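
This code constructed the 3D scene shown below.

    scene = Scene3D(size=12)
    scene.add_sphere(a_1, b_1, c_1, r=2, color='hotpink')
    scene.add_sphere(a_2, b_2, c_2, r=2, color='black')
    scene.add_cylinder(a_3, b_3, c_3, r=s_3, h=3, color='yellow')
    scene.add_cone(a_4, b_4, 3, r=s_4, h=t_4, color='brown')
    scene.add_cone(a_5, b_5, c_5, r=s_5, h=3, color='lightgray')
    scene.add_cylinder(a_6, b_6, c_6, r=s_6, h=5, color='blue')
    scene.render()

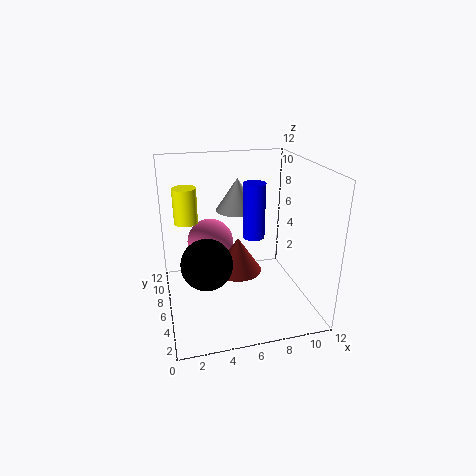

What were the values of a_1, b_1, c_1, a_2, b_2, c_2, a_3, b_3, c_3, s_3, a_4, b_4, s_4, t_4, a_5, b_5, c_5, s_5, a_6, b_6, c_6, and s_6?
a_1 = 4; b_1 = 8; c_1 = 5; a_2 = 3; b_2 = 4; c_2 = 5; a_3 = 2; b_3 = 8; c_3 = 7; s_3 = 1; a_4 = 6; b_4 = 6; s_4 = 2; t_4 = 3; a_5 = 7; b_5 = 10; c_5 = 7; s_5 = 2; a_6 = 8; b_6 = 8; c_6 = 5; s_6 = 1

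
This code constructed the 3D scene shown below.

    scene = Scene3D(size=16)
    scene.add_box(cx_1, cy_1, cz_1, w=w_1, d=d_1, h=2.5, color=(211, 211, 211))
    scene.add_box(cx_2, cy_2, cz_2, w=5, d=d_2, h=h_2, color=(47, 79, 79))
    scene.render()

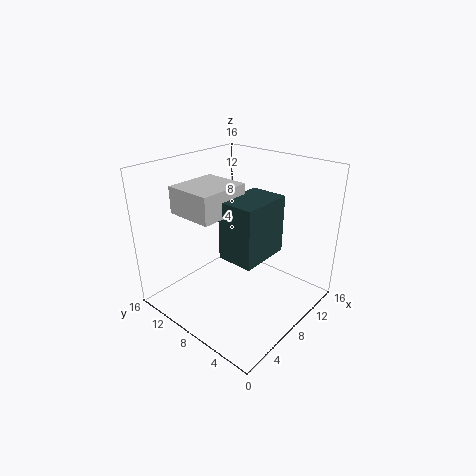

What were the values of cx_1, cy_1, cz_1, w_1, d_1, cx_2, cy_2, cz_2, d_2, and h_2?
cx_1 = 0.5, cy_1 = 5, cz_1 = 13, w_1 = 5, d_1 = 4.5, cx_2 = 2.5, cy_2 = 2, cz_2 = 9, d_2 = 3.5, h_2 = 5.5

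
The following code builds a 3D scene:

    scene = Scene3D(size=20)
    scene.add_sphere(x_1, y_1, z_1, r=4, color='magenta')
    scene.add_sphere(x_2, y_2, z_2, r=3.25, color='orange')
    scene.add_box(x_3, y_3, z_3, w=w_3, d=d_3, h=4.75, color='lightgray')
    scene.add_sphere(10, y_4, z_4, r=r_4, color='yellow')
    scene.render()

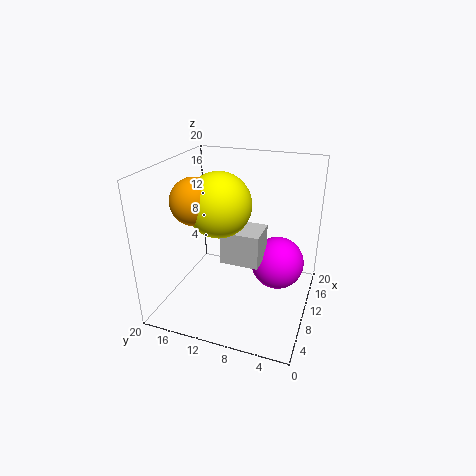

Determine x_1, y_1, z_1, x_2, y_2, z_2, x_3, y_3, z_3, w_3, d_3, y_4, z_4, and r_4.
x_1 = 14.75, y_1 = 5.25, z_1 = 4.25, x_2 = 8.25, y_2 = 15.5, z_2 = 15.25, x_3 = 8.75, y_3 = 6.75, z_3 = 6.25, w_3 = 4.75, d_3 = 5.5, y_4 = 12.75, z_4 = 14.5, r_4 = 4.5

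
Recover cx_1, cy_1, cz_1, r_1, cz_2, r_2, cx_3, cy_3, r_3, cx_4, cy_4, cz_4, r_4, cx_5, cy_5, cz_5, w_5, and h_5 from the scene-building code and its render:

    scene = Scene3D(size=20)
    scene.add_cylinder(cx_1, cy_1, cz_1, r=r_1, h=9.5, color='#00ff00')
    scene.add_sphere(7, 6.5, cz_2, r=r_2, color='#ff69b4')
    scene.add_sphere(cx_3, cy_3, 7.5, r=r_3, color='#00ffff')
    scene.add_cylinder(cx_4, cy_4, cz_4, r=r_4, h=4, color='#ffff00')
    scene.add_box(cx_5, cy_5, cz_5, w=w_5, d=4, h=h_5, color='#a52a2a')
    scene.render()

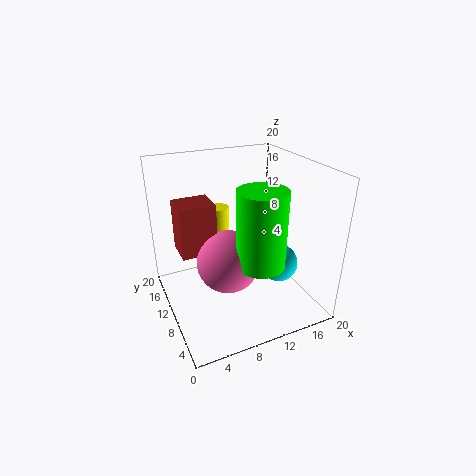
cx_1 = 10, cy_1 = 3.5, cz_1 = 9.5, r_1 = 3, cz_2 = 9, r_2 = 4, cx_3 = 14, cy_3 = 5.5, r_3 = 2.5, cx_4 = 10, cy_4 = 17, cz_4 = 8, r_4 = 1.5, cx_5 = 1.5, cy_5 = 7.5, cz_5 = 10, w_5 = 4.5, h_5 = 6.5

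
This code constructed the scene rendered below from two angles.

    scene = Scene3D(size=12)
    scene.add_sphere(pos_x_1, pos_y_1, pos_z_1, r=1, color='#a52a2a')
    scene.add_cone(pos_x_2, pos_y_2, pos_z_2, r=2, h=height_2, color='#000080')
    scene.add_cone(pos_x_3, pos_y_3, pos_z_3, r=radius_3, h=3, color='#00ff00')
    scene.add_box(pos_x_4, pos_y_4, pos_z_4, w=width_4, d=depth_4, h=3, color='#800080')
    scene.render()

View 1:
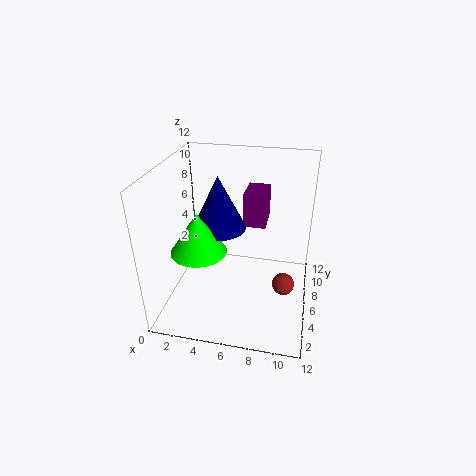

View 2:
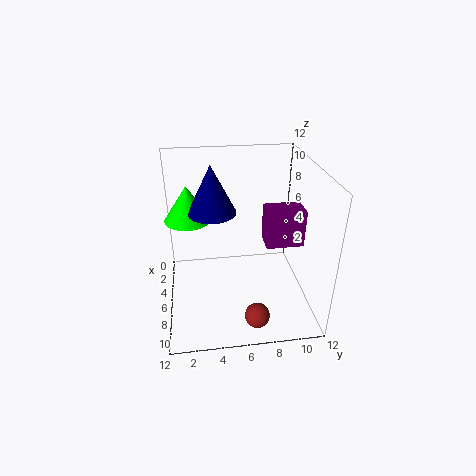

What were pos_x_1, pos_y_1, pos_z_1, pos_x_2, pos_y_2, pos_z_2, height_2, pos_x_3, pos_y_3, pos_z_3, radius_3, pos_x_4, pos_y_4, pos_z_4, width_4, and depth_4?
pos_x_1 = 10
pos_y_1 = 7
pos_z_1 = 1
pos_x_2 = 5
pos_y_2 = 4
pos_z_2 = 8
height_2 = 4
pos_x_3 = 4
pos_y_3 = 2
pos_z_3 = 7
radius_3 = 2
pos_x_4 = 6
pos_y_4 = 8
pos_z_4 = 6
width_4 = 2
depth_4 = 3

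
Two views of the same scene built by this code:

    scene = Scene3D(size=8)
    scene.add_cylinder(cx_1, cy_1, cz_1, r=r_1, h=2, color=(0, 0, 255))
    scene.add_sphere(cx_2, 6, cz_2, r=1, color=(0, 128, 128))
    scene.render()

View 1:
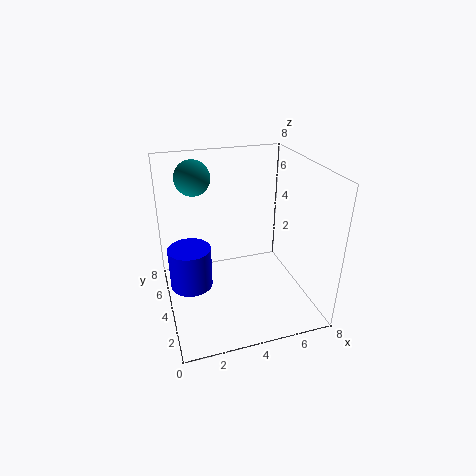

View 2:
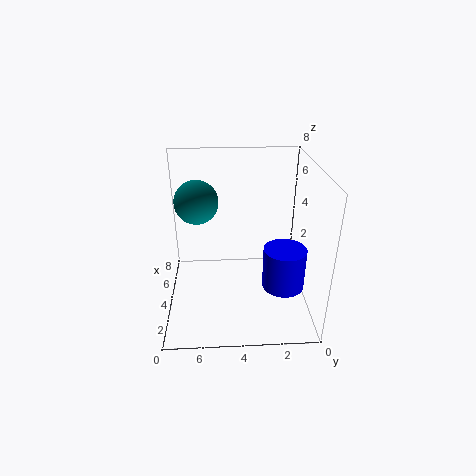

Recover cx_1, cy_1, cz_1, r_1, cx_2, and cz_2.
cx_1 = 1
cy_1 = 2
cz_1 = 3
r_1 = 1
cx_2 = 2
cz_2 = 7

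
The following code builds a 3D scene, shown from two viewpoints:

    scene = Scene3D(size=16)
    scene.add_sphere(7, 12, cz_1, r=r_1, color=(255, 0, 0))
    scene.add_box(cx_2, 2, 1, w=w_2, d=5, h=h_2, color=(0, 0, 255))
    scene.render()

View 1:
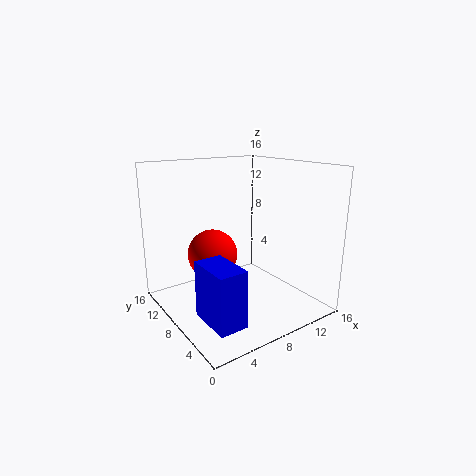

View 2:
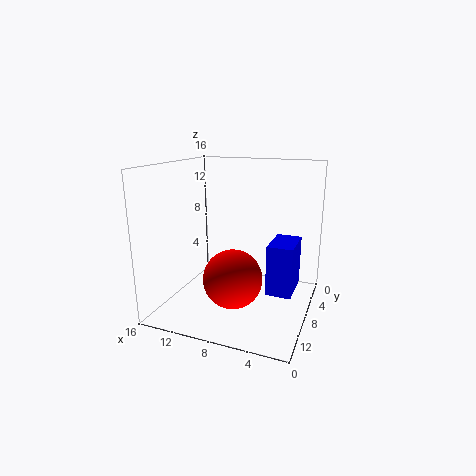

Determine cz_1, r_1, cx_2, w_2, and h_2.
cz_1 = 5
r_1 = 3
cx_2 = 2
w_2 = 3
h_2 = 6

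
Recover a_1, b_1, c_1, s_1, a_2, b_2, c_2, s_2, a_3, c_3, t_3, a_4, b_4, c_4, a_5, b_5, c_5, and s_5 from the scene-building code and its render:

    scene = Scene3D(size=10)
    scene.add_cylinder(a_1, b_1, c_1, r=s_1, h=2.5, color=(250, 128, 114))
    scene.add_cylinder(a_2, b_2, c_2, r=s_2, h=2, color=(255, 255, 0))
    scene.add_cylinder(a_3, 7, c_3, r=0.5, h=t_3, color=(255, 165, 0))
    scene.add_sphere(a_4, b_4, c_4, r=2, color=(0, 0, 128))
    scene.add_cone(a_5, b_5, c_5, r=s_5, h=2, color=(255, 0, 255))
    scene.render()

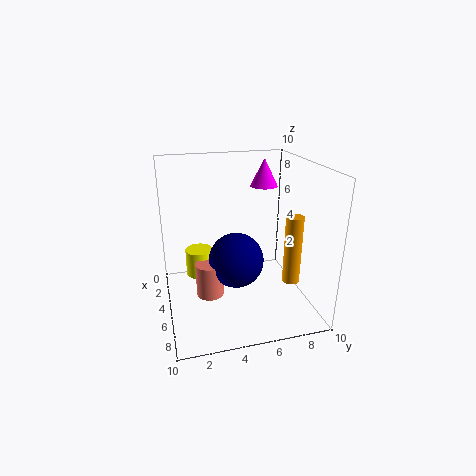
a_1 = 4.5, b_1 = 3, c_1 = 0.5, s_1 = 1, a_2 = 3, b_2 = 2.5, c_2 = 1.5, s_2 = 1, a_3 = 9.5, c_3 = 4, t_3 = 4, a_4 = 4.5, b_4 = 5, c_4 = 3, a_5 = 3, b_5 = 7.5, c_5 = 8, s_5 = 1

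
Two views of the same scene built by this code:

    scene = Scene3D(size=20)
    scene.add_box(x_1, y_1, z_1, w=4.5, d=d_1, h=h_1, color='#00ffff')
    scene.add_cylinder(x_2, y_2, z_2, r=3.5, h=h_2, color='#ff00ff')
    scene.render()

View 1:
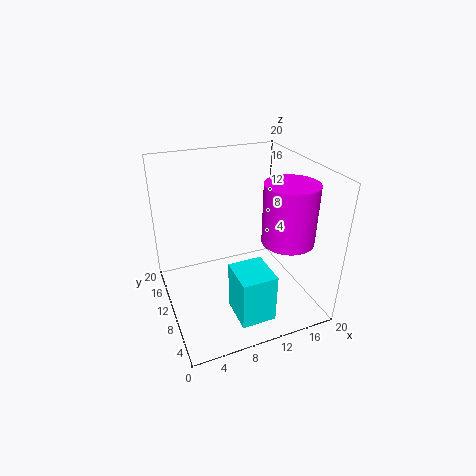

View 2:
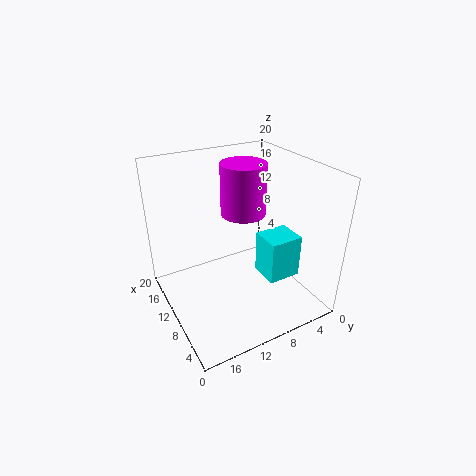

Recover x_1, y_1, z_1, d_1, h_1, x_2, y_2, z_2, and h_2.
x_1 = 7, y_1 = 1, z_1 = 2.5, d_1 = 5, h_1 = 6.5, x_2 = 15.5, y_2 = 6, z_2 = 10.5, h_2 = 8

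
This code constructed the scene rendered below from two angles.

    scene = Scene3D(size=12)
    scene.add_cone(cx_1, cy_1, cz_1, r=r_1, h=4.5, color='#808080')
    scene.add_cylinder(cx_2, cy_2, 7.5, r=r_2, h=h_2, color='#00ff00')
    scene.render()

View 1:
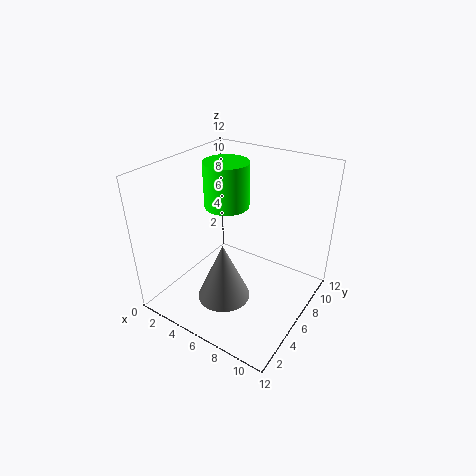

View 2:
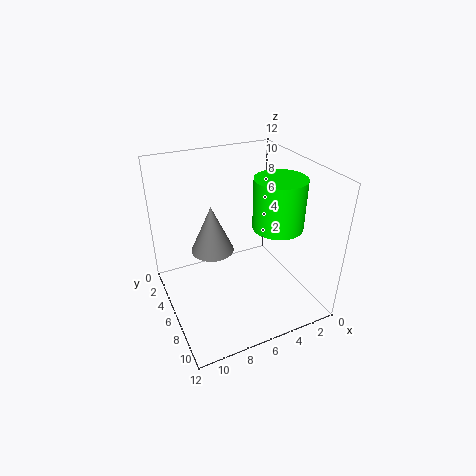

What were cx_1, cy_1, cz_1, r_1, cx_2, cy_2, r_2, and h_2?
cx_1 = 7, cy_1 = 2.5, cz_1 = 3, r_1 = 2, cx_2 = 3.5, cy_2 = 8, r_2 = 2, h_2 = 4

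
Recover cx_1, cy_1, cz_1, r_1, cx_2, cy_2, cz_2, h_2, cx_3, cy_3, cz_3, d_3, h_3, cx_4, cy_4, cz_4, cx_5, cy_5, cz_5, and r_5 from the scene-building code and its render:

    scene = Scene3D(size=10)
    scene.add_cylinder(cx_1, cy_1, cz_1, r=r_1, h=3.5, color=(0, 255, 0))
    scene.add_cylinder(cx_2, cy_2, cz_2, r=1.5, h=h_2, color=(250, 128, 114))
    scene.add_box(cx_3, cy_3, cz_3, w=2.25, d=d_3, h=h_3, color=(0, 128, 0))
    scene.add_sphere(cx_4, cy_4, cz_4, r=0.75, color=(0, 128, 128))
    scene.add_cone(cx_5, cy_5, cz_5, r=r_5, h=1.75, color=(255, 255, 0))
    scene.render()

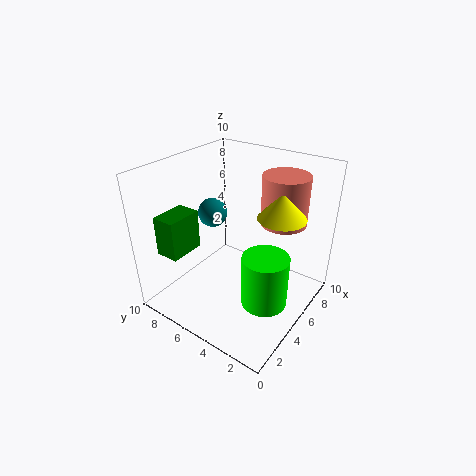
cx_1 = 3.75; cy_1 = 2; cz_1 = 1.75; r_1 = 1.5; cx_2 = 6.25; cy_2 = 2.25; cz_2 = 6.5; h_2 = 3.25; cx_3 = 0.25; cy_3 = 6.25; cz_3 = 5.25; d_3 = 1.5; h_3 = 2.5; cx_4 = 1; cy_4 = 3.75; cz_4 = 9; cx_5 = 5; cy_5 = 1.75; cz_5 = 7.5; r_5 = 1.5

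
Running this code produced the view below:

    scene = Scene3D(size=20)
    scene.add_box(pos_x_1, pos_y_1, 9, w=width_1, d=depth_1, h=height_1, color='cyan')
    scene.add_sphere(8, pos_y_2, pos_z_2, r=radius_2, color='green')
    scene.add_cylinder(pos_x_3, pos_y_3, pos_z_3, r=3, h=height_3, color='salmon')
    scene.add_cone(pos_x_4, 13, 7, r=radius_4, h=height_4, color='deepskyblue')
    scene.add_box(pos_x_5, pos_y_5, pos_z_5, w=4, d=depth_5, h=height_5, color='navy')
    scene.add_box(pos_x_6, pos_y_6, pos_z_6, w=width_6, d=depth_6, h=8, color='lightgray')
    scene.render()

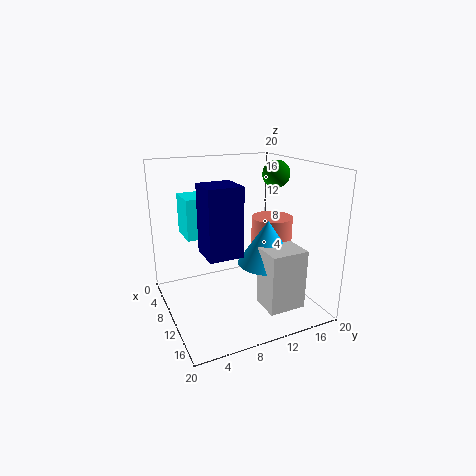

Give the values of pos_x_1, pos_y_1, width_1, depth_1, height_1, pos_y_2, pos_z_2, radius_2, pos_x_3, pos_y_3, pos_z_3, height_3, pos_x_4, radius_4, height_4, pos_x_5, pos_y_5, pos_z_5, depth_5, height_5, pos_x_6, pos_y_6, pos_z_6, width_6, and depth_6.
pos_x_1 = 1; pos_y_1 = 4; width_1 = 5; depth_1 = 3; height_1 = 6; pos_y_2 = 17; pos_z_2 = 18; radius_2 = 2; pos_x_3 = 9; pos_y_3 = 16; pos_z_3 = 5; height_3 = 7; pos_x_4 = 13; radius_4 = 4; height_4 = 6; pos_x_5 = 14; pos_y_5 = 3; pos_z_5 = 11; depth_5 = 4; height_5 = 8; pos_x_6 = 14; pos_y_6 = 11; pos_z_6 = 2; width_6 = 4; depth_6 = 5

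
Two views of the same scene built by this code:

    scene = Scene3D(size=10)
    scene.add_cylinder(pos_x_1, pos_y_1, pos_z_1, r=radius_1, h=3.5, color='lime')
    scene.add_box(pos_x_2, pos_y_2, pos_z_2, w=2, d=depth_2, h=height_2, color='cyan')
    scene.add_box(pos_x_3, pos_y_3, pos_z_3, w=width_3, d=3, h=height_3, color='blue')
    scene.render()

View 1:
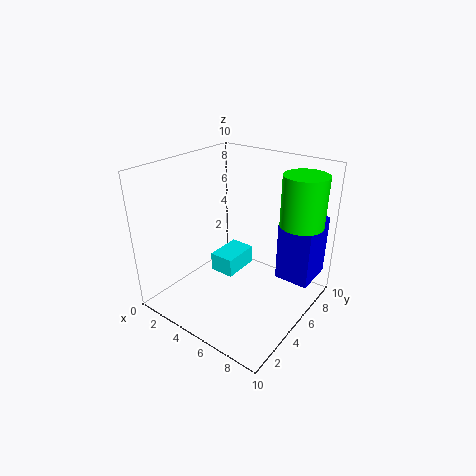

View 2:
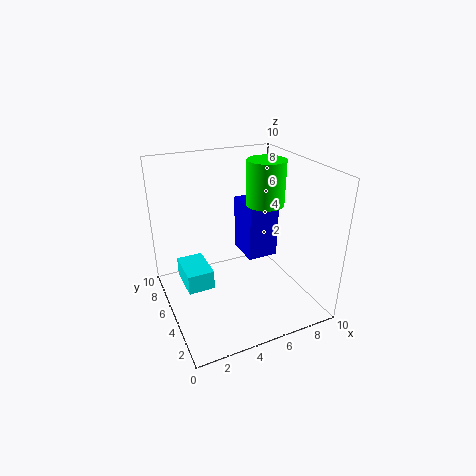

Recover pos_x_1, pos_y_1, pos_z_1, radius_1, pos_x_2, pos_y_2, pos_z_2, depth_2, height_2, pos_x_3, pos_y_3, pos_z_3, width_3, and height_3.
pos_x_1 = 8.5
pos_y_1 = 7.5
pos_z_1 = 6
radius_1 = 1.5
pos_x_2 = 1.5
pos_y_2 = 6
pos_z_2 = 0.5
depth_2 = 3
height_2 = 1.5
pos_x_3 = 7
pos_y_3 = 7
pos_z_3 = 1.5
width_3 = 2.5
height_3 = 4.5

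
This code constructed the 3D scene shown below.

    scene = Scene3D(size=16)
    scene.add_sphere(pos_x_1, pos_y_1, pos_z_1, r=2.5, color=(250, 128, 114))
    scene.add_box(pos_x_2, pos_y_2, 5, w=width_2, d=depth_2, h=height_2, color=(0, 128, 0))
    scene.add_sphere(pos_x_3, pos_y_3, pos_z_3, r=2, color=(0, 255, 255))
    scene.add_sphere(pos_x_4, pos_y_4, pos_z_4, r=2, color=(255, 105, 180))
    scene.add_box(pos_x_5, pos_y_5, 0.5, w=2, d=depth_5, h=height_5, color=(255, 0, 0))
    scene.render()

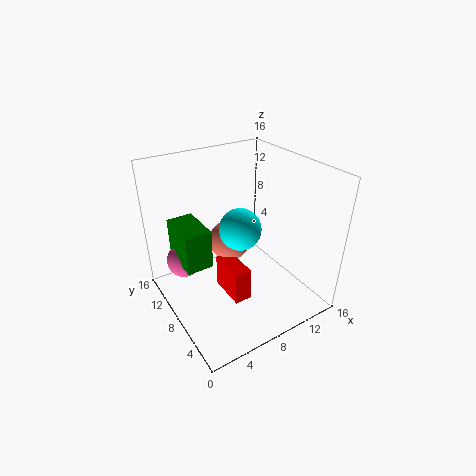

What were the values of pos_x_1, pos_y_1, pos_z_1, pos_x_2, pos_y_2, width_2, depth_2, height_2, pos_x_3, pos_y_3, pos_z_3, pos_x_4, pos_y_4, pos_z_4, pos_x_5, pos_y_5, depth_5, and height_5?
pos_x_1 = 9, pos_y_1 = 11.5, pos_z_1 = 5.5, pos_x_2 = 2, pos_y_2 = 8.5, width_2 = 3, depth_2 = 5, height_2 = 4.5, pos_x_3 = 6, pos_y_3 = 4.5, pos_z_3 = 11.5, pos_x_4 = 3, pos_y_4 = 12, pos_z_4 = 4.5, pos_x_5 = 6.5, pos_y_5 = 6, depth_5 = 4.5, height_5 = 4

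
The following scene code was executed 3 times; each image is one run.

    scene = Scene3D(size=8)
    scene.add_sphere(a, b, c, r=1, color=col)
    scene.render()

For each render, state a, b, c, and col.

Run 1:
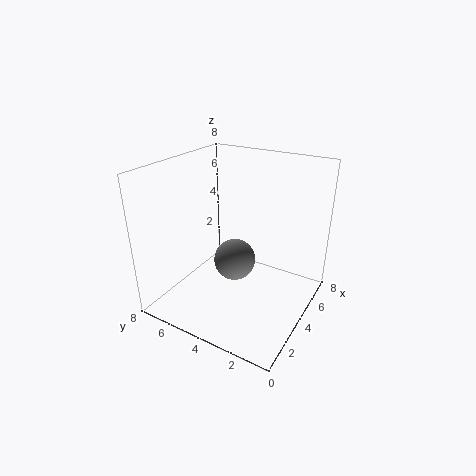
a = 2; b = 3; c = 4; col = 'gray'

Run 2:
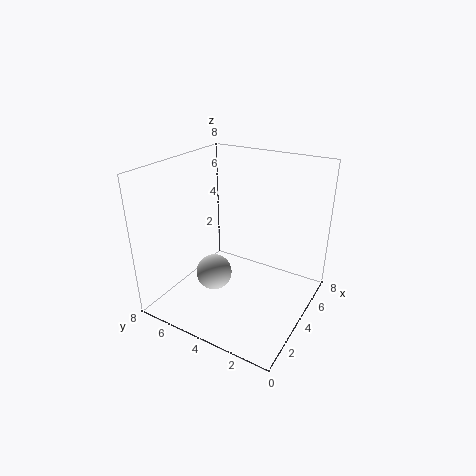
a = 3; b = 5; c = 2; col = 'lightgray'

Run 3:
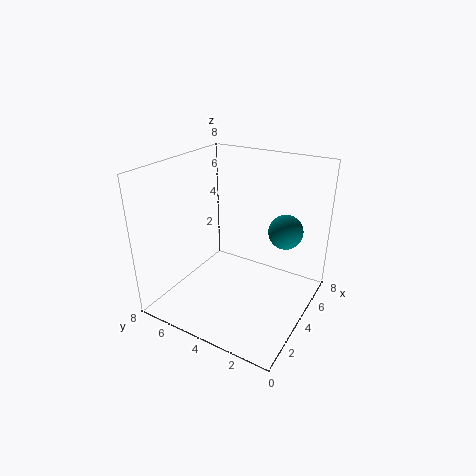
a = 6; b = 2; c = 4; col = 'teal'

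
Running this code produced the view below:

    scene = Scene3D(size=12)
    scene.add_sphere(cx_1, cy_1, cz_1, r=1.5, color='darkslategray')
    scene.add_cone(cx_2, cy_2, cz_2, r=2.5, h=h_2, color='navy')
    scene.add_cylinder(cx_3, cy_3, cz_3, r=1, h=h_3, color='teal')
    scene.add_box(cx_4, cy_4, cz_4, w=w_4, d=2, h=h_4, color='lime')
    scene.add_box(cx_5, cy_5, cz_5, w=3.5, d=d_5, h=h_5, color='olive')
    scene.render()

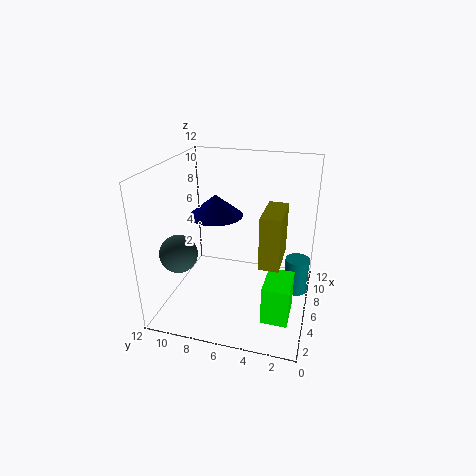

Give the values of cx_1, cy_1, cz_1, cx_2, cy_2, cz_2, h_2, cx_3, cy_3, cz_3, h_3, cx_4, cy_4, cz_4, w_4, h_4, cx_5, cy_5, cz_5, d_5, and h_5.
cx_1 = 3
cy_1 = 10
cz_1 = 5.5
cx_2 = 9
cy_2 = 9
cz_2 = 6.5
h_2 = 2
cx_3 = 6.5
cy_3 = 1
cz_3 = 1.5
h_3 = 3
cx_4 = 1.5
cy_4 = 1
cz_4 = 1.5
w_4 = 3
h_4 = 3
cx_5 = 2.5
cy_5 = 2
cz_5 = 5.5
d_5 = 1.5
h_5 = 4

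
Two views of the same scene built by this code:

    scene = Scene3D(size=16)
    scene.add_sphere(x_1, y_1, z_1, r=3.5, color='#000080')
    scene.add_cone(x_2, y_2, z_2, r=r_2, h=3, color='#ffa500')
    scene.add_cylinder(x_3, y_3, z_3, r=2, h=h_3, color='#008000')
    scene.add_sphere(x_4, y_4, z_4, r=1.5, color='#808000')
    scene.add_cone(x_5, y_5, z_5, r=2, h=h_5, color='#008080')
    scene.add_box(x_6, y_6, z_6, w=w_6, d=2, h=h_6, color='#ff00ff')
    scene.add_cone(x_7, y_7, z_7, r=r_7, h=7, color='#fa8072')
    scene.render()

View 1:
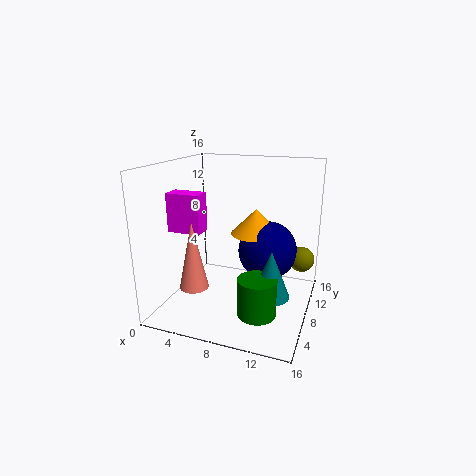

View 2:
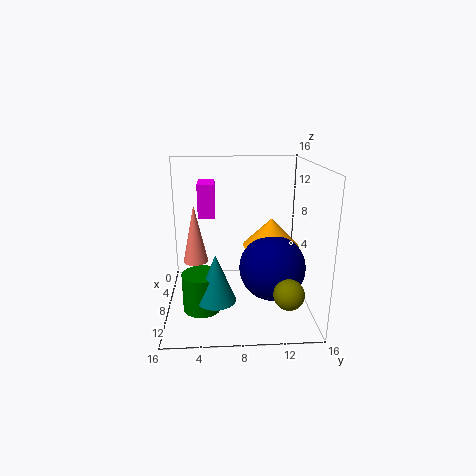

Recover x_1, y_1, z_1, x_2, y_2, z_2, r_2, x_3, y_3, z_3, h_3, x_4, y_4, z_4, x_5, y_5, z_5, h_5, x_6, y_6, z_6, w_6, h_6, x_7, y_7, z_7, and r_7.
x_1 = 10.5; y_1 = 11.5; z_1 = 5.5; x_2 = 9; y_2 = 11.5; z_2 = 7.5; r_2 = 3; x_3 = 11.5; y_3 = 4; z_3 = 1.5; h_3 = 4; x_4 = 14.5; y_4 = 12.5; z_4 = 4.5; x_5 = 12.5; y_5 = 5.5; z_5 = 3; h_5 = 5; x_6 = 2; y_6 = 3.5; z_6 = 9.5; w_6 = 3.5; h_6 = 4; x_7 = 5; y_7 = 3; z_7 = 4; r_7 = 1.5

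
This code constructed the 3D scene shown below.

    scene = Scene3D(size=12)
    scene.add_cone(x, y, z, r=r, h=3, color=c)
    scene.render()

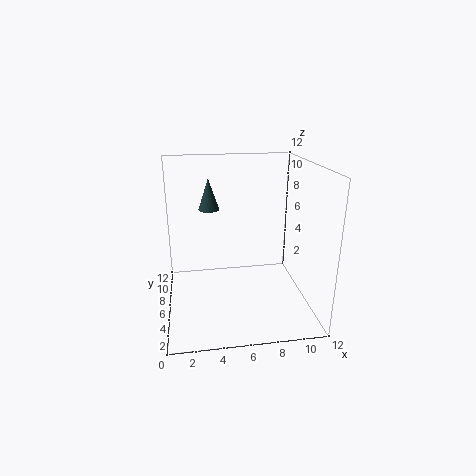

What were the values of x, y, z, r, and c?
x = 4, y = 11, z = 7, r = 1, c = 'darkslategray'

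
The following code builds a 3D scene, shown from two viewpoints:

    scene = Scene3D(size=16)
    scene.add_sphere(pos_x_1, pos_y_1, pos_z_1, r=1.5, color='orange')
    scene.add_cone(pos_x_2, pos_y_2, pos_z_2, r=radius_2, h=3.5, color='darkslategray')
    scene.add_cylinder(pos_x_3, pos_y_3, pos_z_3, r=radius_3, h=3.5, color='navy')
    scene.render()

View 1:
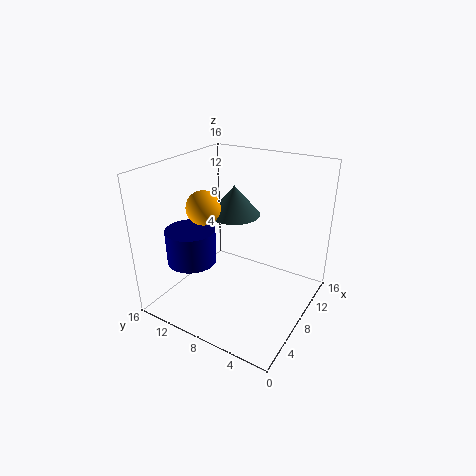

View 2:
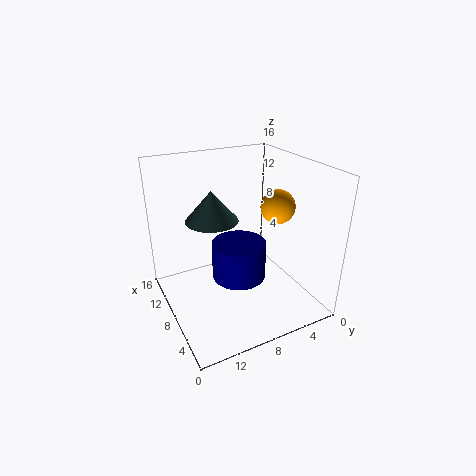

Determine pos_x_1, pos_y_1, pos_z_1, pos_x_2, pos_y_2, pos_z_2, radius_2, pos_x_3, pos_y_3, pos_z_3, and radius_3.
pos_x_1 = 1.5, pos_y_1 = 7.5, pos_z_1 = 14, pos_x_2 = 10.5, pos_y_2 = 10, pos_z_2 = 9.5, radius_2 = 3, pos_x_3 = 3, pos_y_3 = 10.5, pos_z_3 = 7, radius_3 = 2.5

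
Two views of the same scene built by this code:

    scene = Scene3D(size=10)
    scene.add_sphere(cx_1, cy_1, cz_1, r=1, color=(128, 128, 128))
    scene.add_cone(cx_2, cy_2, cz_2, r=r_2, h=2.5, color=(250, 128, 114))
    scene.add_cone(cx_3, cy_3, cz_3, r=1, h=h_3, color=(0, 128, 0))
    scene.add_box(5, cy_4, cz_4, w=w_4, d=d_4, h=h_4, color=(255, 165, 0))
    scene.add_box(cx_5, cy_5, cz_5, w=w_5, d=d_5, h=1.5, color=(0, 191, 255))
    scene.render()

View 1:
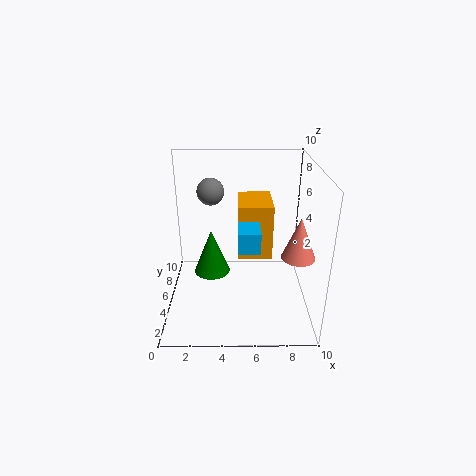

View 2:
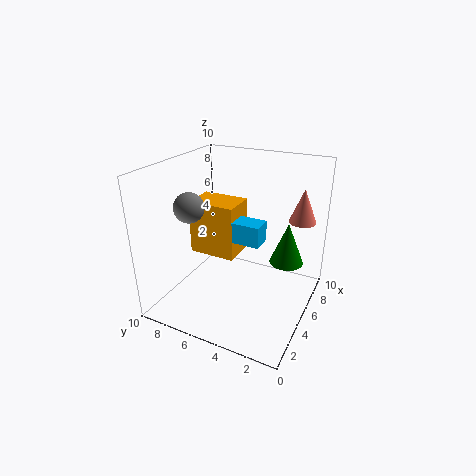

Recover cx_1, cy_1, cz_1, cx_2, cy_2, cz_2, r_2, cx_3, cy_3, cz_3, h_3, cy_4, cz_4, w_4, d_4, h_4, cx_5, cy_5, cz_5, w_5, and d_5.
cx_1 = 3
cy_1 = 7.5
cz_1 = 7.5
cx_2 = 8.5
cy_2 = 1.5
cz_2 = 5.5
r_2 = 1
cx_3 = 3.5
cy_3 = 1
cz_3 = 5
h_3 = 2.5
cy_4 = 5.5
cz_4 = 3
w_4 = 2.5
d_4 = 3.5
h_4 = 4
cx_5 = 5
cy_5 = 3.5
cz_5 = 4.5
w_5 = 1.5
d_5 = 2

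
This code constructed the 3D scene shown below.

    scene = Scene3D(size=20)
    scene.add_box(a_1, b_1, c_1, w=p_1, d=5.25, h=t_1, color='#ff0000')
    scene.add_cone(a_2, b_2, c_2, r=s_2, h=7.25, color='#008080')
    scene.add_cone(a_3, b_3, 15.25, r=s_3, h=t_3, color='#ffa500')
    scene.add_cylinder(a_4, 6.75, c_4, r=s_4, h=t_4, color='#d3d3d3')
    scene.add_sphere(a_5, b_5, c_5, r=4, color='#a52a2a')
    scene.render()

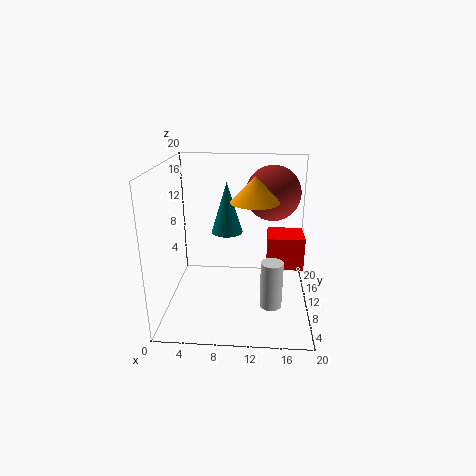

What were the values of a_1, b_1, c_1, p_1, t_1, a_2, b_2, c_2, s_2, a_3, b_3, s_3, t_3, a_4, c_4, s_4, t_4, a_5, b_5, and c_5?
a_1 = 14.25; b_1 = 14.5; c_1 = 2.75; p_1 = 5.75; t_1 = 5.25; a_2 = 8.25; b_2 = 12.25; c_2 = 10; s_2 = 2.25; a_3 = 12.25; b_3 = 9.75; s_3 = 3.25; t_3 = 3.5; a_4 = 14.75; c_4 = 1.5; s_4 = 1.5; t_4 = 6.5; a_5 = 14.75; b_5 = 14.5; c_5 = 15.25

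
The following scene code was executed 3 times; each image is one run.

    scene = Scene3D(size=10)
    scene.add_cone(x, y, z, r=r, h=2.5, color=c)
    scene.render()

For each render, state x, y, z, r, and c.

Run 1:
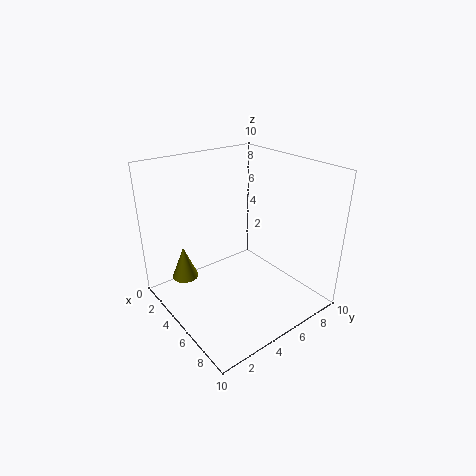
x = 1.5; y = 2.5; z = 1; r = 1; c = 'olive'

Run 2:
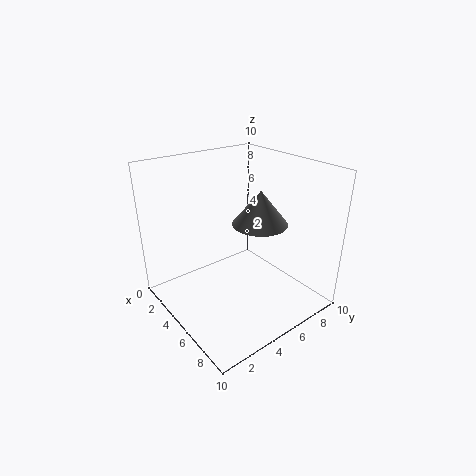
x = 5; y = 7; z = 5.5; r = 2; c = 'gray'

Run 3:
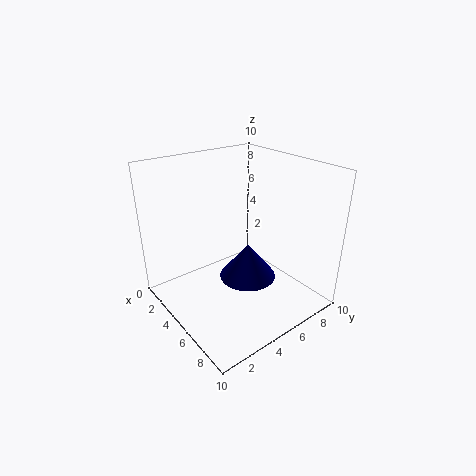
x = 5.5; y = 5.5; z = 2; r = 2; c = 'navy'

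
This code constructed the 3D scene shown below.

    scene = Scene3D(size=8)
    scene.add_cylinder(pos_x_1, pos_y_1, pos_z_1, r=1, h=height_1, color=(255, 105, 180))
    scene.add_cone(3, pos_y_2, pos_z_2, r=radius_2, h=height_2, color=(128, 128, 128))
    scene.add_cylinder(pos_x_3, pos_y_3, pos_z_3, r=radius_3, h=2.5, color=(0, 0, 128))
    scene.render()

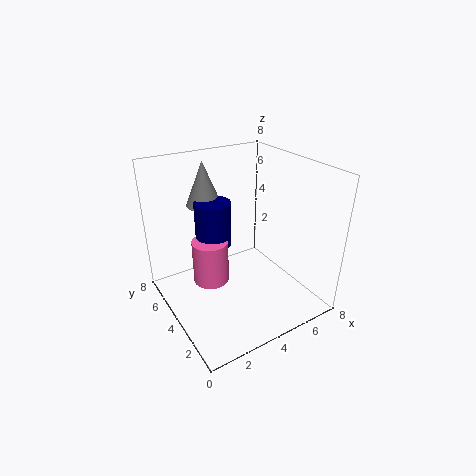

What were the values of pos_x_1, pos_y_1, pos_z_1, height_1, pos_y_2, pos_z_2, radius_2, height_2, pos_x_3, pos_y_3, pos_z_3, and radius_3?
pos_x_1 = 2.5, pos_y_1 = 4.5, pos_z_1 = 1.5, height_1 = 2.5, pos_y_2 = 6, pos_z_2 = 5.5, radius_2 = 1, height_2 = 2.5, pos_x_3 = 3, pos_y_3 = 5, pos_z_3 = 3.5, radius_3 = 1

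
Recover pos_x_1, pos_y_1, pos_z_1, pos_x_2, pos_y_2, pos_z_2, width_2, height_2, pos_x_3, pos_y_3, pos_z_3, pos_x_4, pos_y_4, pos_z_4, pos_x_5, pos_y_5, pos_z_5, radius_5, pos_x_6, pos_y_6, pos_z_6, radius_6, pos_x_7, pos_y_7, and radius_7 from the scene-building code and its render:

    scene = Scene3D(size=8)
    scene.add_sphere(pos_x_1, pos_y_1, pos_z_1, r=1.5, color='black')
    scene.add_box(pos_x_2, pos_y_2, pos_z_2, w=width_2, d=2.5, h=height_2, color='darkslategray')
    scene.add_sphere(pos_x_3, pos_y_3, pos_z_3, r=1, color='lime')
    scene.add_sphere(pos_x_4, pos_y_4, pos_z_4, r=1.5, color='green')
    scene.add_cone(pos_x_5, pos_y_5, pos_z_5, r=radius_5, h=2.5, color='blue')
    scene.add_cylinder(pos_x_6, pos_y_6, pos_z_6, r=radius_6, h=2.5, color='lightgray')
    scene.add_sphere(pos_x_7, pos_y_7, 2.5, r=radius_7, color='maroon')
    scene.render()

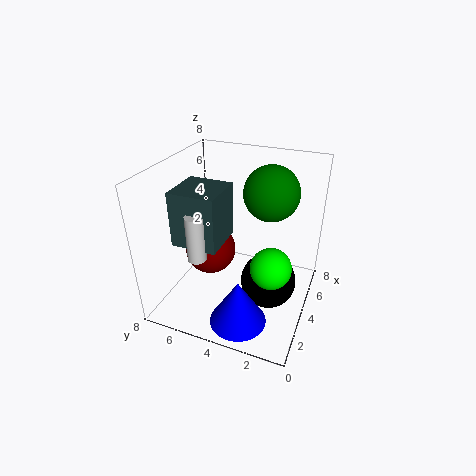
pos_x_1 = 3.5; pos_y_1 = 2; pos_z_1 = 2; pos_x_2 = 2; pos_y_2 = 4.5; pos_z_2 = 4; width_2 = 2.5; height_2 = 3; pos_x_3 = 2; pos_y_3 = 1.5; pos_z_3 = 4; pos_x_4 = 5; pos_y_4 = 2.5; pos_z_4 = 6.5; pos_x_5 = 1.5; pos_y_5 = 3; pos_z_5 = 0.5; radius_5 = 1.5; pos_x_6 = 2; pos_y_6 = 5.5; pos_z_6 = 3.5; radius_6 = 0.5; pos_x_7 = 4.5; pos_y_7 = 6; radius_7 = 1.5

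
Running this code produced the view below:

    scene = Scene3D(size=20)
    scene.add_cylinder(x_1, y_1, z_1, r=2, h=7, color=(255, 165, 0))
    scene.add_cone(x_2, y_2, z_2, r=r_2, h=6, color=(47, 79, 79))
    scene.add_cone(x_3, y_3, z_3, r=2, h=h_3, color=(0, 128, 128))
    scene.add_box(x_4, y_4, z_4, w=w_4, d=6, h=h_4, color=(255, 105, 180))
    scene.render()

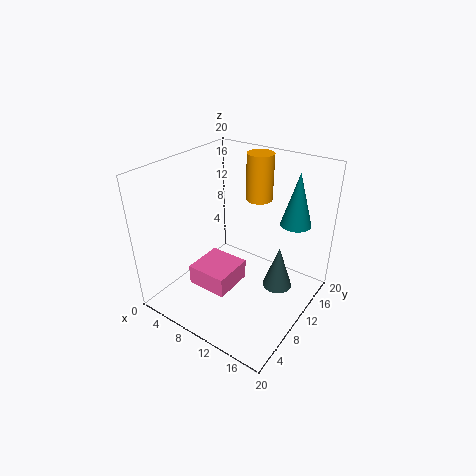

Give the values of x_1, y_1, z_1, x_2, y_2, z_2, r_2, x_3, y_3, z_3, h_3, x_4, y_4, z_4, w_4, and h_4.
x_1 = 9
y_1 = 17
z_1 = 13
x_2 = 16
y_2 = 11
z_2 = 4
r_2 = 2
x_3 = 17
y_3 = 13
z_3 = 13
h_3 = 7
x_4 = 4
y_4 = 6
z_4 = 2
w_4 = 6
h_4 = 3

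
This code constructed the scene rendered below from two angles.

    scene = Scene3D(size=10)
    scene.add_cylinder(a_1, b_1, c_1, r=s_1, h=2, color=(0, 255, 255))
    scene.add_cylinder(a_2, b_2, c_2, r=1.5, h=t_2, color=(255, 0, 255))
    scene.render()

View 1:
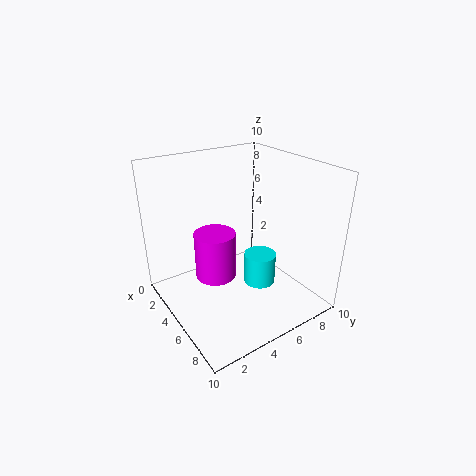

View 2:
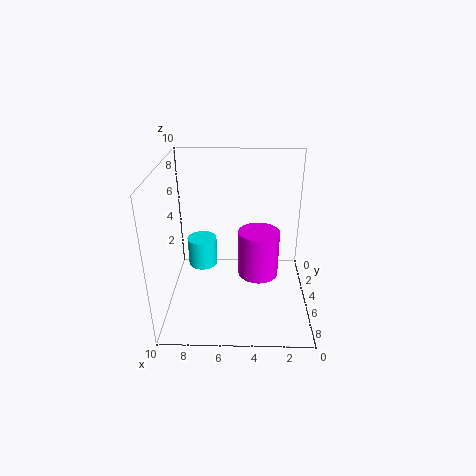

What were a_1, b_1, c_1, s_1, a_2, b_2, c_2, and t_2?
a_1 = 7.5; b_1 = 5; c_1 = 3; s_1 = 1; a_2 = 3.5; b_2 = 4; c_2 = 1.5; t_2 = 3.5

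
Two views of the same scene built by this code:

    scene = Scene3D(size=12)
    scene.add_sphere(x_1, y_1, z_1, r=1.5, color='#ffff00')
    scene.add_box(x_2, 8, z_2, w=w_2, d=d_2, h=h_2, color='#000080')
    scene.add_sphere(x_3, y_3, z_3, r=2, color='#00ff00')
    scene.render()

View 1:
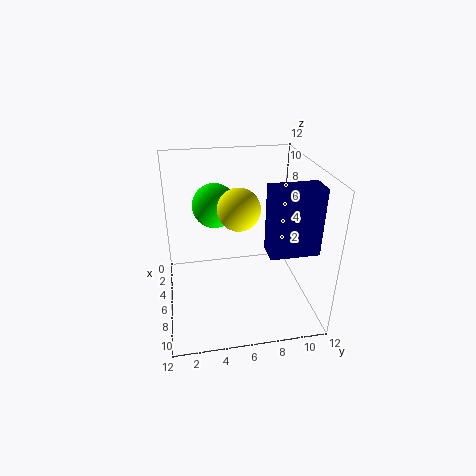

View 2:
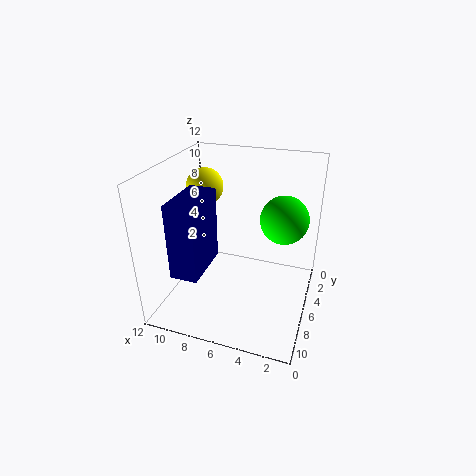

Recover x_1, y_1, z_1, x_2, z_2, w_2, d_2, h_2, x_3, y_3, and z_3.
x_1 = 9, y_1 = 5.5, z_1 = 10, x_2 = 7, z_2 = 5.5, w_2 = 2, d_2 = 4, h_2 = 5.5, x_3 = 2.5, y_3 = 4.5, z_3 = 7.5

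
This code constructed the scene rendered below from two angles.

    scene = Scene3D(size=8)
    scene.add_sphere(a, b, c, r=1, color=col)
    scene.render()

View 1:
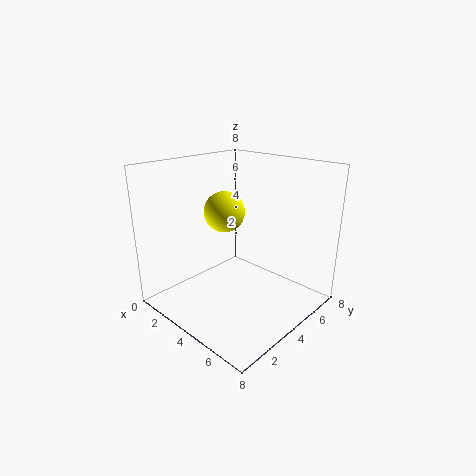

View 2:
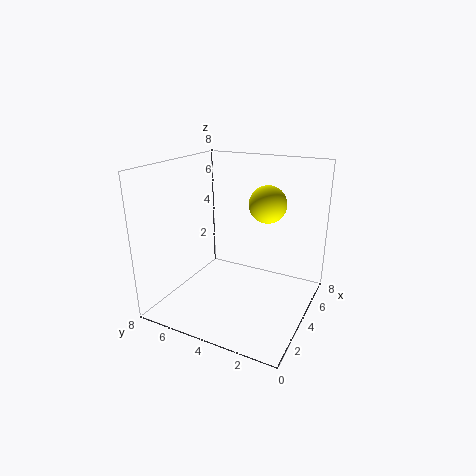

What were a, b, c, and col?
a = 4.5, b = 2.5, c = 6, col = 'yellow'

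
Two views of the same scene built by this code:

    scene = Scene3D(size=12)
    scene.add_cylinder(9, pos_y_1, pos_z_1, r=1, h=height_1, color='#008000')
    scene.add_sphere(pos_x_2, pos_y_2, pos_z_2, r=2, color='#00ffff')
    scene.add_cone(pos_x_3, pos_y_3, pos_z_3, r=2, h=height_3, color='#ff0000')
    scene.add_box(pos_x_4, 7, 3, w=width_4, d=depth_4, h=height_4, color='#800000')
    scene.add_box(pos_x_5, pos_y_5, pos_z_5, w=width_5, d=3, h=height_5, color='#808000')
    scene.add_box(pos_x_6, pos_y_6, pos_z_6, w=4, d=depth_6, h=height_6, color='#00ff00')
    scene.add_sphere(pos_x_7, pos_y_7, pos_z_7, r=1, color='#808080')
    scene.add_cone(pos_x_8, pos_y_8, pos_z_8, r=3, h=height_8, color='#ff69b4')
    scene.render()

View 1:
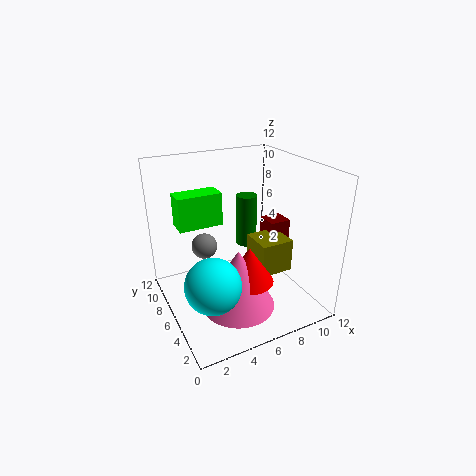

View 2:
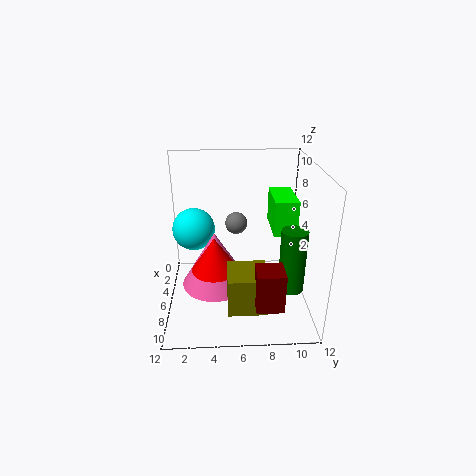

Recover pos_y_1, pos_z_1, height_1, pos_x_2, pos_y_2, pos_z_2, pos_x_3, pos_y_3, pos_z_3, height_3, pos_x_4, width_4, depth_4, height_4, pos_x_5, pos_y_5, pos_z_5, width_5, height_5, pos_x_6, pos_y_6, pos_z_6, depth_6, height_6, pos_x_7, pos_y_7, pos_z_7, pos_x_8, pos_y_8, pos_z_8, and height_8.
pos_y_1 = 10
pos_z_1 = 3
height_1 = 5
pos_x_2 = 2
pos_y_2 = 2
pos_z_2 = 5
pos_x_3 = 6
pos_y_3 = 4
pos_z_3 = 3
height_3 = 3
pos_x_4 = 10
width_4 = 2
depth_4 = 2
height_4 = 3
pos_x_5 = 8
pos_y_5 = 5
pos_z_5 = 2
width_5 = 3
height_5 = 3
pos_x_6 = 2
pos_y_6 = 9
pos_z_6 = 6
depth_6 = 2
height_6 = 3
pos_x_7 = 3
pos_y_7 = 6
pos_z_7 = 6
pos_x_8 = 5
pos_y_8 = 4
pos_z_8 = 1
height_8 = 5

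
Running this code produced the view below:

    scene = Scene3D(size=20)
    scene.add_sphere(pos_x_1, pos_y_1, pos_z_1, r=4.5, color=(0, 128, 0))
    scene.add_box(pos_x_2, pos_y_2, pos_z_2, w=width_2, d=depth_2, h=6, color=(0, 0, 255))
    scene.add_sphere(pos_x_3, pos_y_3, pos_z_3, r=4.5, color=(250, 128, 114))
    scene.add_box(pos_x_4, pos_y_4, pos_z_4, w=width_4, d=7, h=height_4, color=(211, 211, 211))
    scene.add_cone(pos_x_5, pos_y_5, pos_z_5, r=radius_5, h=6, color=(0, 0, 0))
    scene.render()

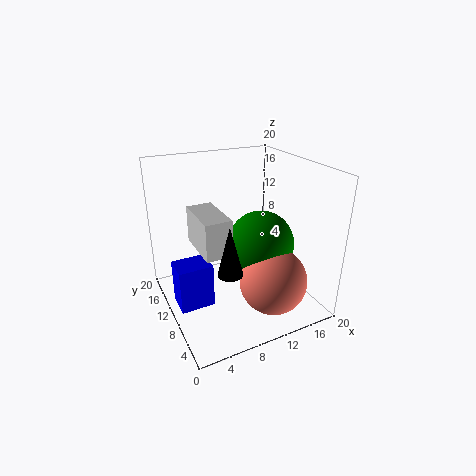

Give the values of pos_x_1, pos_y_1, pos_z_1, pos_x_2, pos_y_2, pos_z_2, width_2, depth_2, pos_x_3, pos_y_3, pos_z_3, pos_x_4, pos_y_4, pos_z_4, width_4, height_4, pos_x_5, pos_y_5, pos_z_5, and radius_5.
pos_x_1 = 12.5, pos_y_1 = 8, pos_z_1 = 9.5, pos_x_2 = 0.5, pos_y_2 = 7, pos_z_2 = 2.5, width_2 = 4.5, depth_2 = 3.5, pos_x_3 = 12.5, pos_y_3 = 4.5, pos_z_3 = 5.5, pos_x_4 = 4, pos_y_4 = 6.5, pos_z_4 = 9.5, width_4 = 3.5, height_4 = 5, pos_x_5 = 5.5, pos_y_5 = 3, pos_z_5 = 9.5, radius_5 = 1.5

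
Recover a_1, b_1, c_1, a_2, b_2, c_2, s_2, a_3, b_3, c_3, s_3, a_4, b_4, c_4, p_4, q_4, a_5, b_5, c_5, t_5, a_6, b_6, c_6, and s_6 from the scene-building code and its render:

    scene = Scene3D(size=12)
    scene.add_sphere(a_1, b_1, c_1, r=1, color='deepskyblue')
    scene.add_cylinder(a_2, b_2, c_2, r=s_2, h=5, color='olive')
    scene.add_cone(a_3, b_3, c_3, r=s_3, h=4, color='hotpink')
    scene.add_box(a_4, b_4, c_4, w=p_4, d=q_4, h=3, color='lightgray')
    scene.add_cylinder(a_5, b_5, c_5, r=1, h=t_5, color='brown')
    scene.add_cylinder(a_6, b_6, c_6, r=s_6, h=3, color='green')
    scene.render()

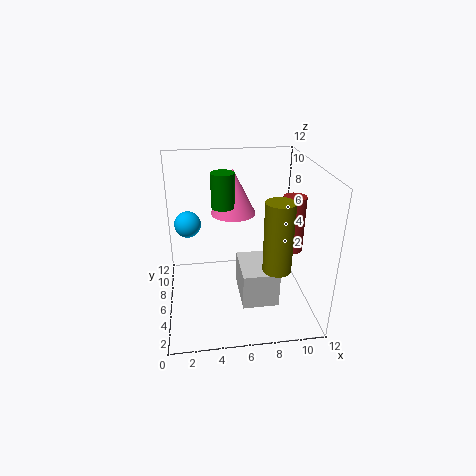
a_1 = 2
b_1 = 5
c_1 = 8
a_2 = 8
b_2 = 1
c_2 = 6
s_2 = 1
a_3 = 6
b_3 = 9
c_3 = 7
s_3 = 2
a_4 = 6
b_4 = 3
c_4 = 1
p_4 = 3
q_4 = 4
a_5 = 11
b_5 = 7
c_5 = 4
t_5 = 5
a_6 = 5
b_6 = 8
c_6 = 8
s_6 = 1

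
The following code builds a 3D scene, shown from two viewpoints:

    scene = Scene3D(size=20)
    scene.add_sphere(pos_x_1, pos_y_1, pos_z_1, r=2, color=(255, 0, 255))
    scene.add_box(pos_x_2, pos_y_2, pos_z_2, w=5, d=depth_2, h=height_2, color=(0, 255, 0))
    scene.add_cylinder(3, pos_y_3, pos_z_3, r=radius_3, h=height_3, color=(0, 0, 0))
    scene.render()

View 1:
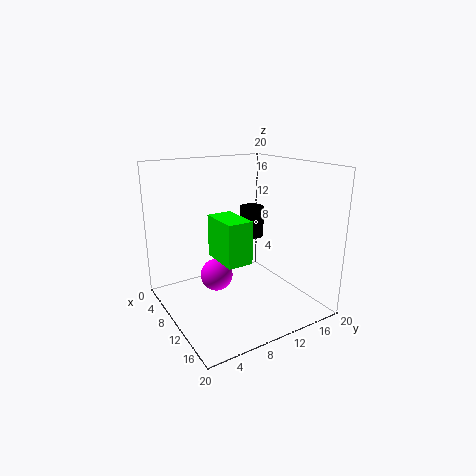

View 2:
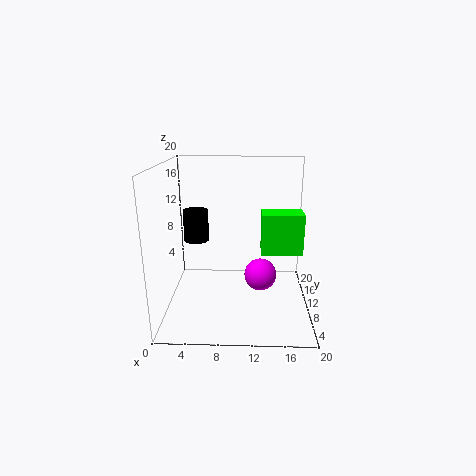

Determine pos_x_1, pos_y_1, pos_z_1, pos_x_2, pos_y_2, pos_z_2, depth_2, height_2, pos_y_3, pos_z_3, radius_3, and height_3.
pos_x_1 = 13; pos_y_1 = 5; pos_z_1 = 7; pos_x_2 = 13; pos_y_2 = 4; pos_z_2 = 10; depth_2 = 3; height_2 = 5; pos_y_3 = 17; pos_z_3 = 7; radius_3 = 2; height_3 = 5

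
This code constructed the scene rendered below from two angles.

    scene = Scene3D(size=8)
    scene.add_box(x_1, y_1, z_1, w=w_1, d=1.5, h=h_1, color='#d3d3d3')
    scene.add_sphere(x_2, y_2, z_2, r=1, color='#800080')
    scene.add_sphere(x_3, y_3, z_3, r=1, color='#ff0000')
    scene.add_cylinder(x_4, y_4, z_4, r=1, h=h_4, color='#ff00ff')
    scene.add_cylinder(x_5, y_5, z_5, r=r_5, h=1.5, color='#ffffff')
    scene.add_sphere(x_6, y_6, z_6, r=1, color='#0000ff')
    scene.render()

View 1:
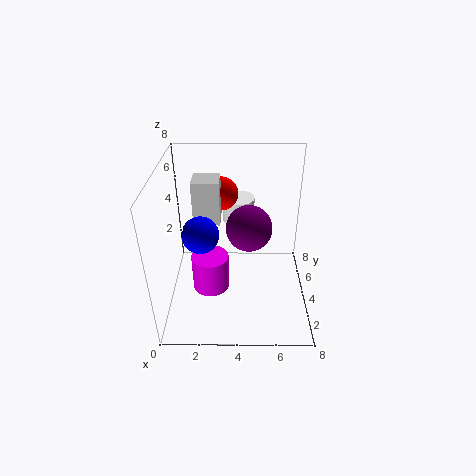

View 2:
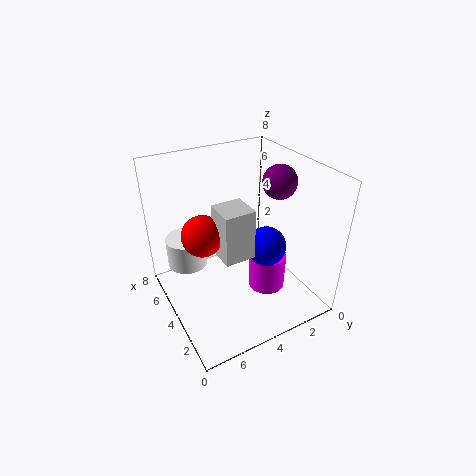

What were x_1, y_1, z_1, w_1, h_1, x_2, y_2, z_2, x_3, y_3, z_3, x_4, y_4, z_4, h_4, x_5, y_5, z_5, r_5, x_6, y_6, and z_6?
x_1 = 1.5; y_1 = 4.5; z_1 = 4.5; w_1 = 1.5; h_1 = 2.5; x_2 = 4.5; y_2 = 1; z_2 = 6.5; x_3 = 3; y_3 = 6.5; z_3 = 5.5; x_4 = 2.5; y_4 = 3; z_4 = 1.5; h_4 = 2; x_5 = 4; y_5 = 7; z_5 = 3.5; r_5 = 1; x_6 = 2; y_6 = 3.5; z_6 = 4.5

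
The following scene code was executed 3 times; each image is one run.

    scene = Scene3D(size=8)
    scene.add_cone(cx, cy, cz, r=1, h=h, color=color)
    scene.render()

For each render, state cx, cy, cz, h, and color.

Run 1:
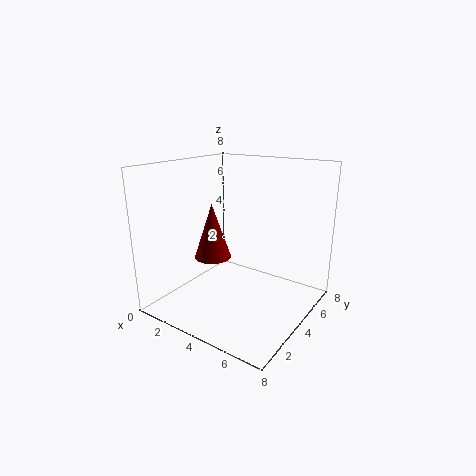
cx = 3
cy = 3
cz = 3
h = 3
color = 'maroon'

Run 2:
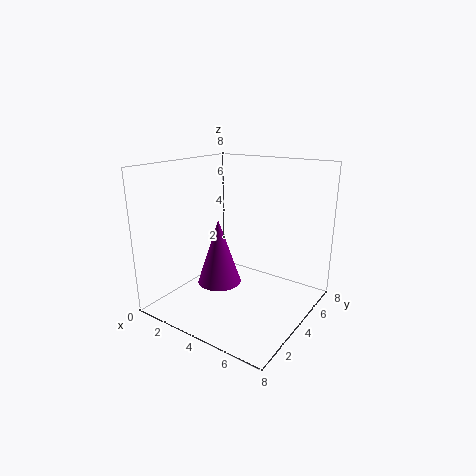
cx = 5
cy = 1
cz = 3
h = 3
color = 'purple'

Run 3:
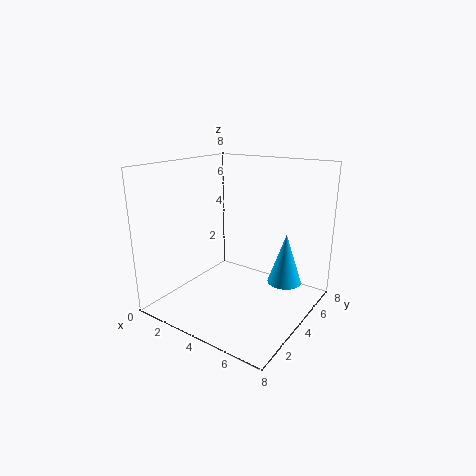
cx = 6
cy = 6
cz = 1
h = 3
color = 'deepskyblue'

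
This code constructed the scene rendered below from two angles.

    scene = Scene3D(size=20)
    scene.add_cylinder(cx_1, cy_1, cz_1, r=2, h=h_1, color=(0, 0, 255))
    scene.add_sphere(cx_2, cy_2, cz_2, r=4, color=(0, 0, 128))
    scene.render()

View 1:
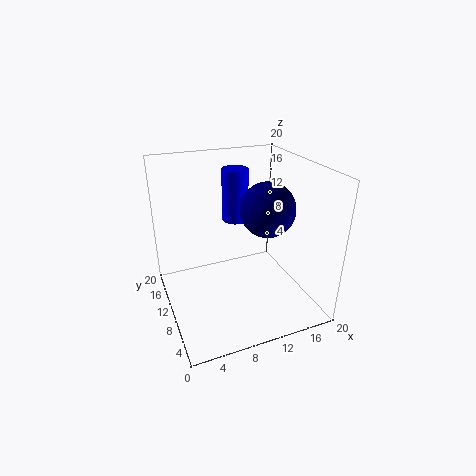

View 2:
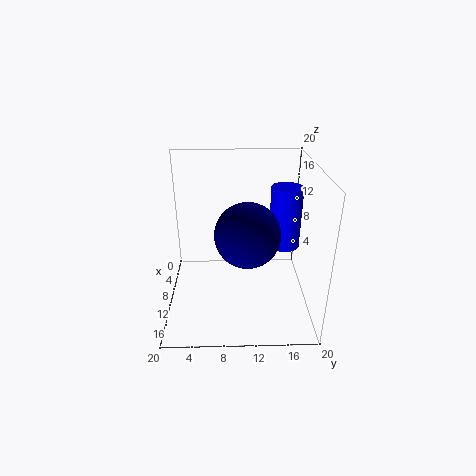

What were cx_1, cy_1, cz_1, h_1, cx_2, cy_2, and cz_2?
cx_1 = 12; cy_1 = 16; cz_1 = 10; h_1 = 8; cx_2 = 15; cy_2 = 11; cz_2 = 13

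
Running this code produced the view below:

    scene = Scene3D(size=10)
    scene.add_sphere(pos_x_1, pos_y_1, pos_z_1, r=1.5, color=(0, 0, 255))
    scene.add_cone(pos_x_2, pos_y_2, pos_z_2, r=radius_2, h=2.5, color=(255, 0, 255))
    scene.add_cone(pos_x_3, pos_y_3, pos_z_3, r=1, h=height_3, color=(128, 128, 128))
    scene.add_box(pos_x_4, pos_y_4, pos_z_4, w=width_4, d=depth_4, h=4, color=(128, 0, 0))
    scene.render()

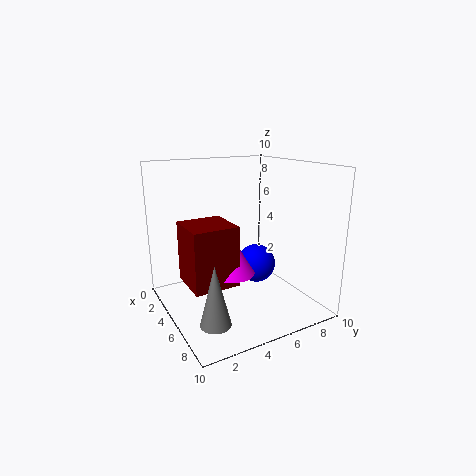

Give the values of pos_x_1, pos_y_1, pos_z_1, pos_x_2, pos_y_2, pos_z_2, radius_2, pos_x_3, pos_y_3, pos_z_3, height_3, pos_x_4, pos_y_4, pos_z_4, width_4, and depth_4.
pos_x_1 = 3.5, pos_y_1 = 7.5, pos_z_1 = 2, pos_x_2 = 6, pos_y_2 = 4, pos_z_2 = 3, radius_2 = 1.5, pos_x_3 = 7.5, pos_y_3 = 2, pos_z_3 = 0.5, height_3 = 4, pos_x_4 = 4, pos_y_4 = 1, pos_z_4 = 2.5, width_4 = 3, depth_4 = 3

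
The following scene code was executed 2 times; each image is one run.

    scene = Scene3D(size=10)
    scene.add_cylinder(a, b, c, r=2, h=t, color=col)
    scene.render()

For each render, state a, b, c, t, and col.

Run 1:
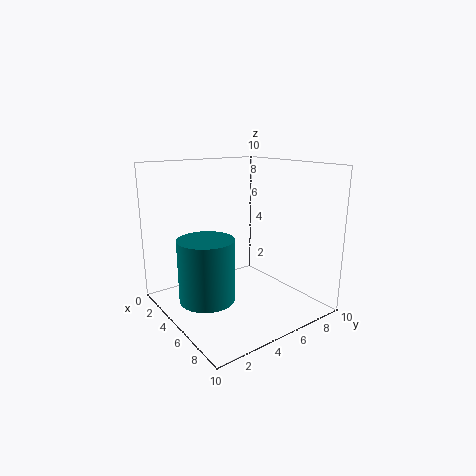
a = 4, b = 3, c = 0.5, t = 4.5, col = 'teal'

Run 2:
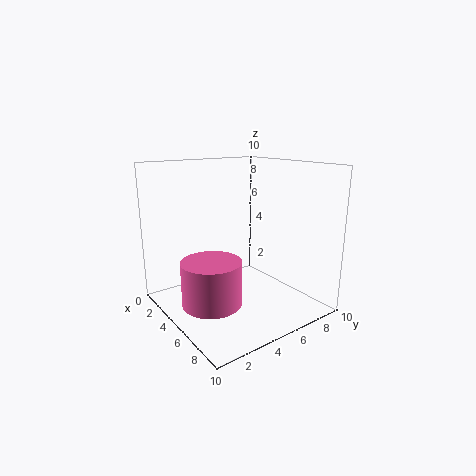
a = 5.5, b = 2.5, c = 1, t = 3, col = 'hotpink'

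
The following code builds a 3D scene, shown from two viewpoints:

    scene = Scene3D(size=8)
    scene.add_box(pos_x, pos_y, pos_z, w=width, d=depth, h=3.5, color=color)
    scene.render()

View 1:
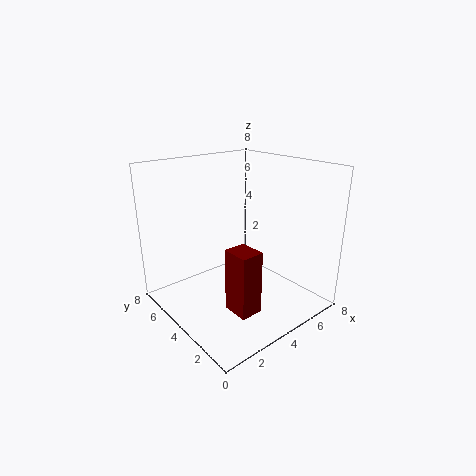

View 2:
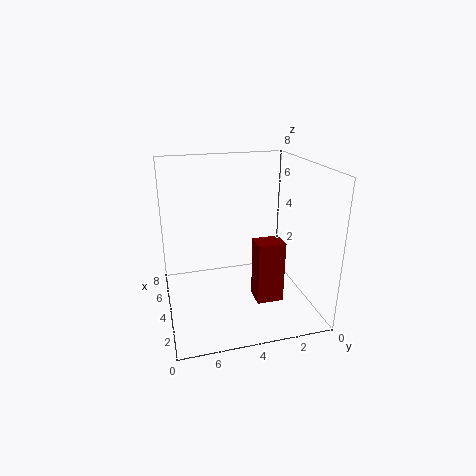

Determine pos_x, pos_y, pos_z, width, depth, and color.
pos_x = 2.5, pos_y = 1.75, pos_z = 0.5, width = 1.25, depth = 1.5, color = 'maroon'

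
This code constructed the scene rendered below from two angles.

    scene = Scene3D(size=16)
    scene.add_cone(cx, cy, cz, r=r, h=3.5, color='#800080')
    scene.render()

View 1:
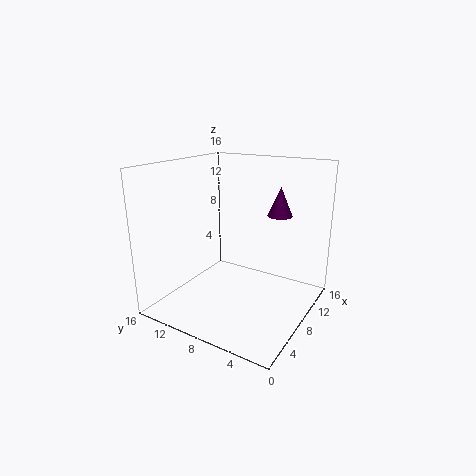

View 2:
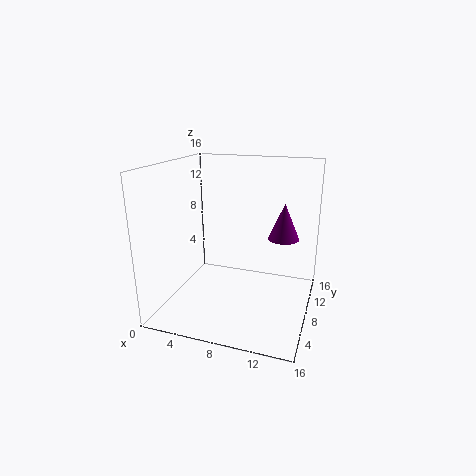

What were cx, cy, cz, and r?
cx = 13.5
cy = 5.5
cz = 9.5
r = 1.5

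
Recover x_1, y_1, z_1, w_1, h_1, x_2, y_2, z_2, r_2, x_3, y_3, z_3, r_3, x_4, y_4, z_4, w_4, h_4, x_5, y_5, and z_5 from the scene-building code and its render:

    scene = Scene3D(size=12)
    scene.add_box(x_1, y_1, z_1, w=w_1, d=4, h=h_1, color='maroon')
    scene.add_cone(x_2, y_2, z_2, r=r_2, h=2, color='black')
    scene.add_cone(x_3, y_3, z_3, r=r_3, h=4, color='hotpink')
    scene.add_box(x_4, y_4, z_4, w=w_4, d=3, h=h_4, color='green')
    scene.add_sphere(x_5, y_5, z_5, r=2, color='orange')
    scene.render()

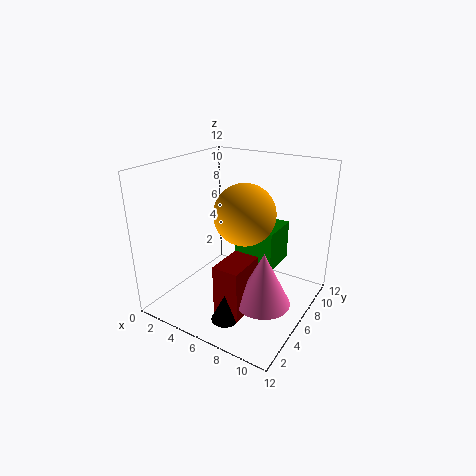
x_1 = 7; y_1 = 1; z_1 = 2; w_1 = 2; h_1 = 4; x_2 = 8; y_2 = 1; z_2 = 2; r_2 = 1; x_3 = 10; y_3 = 3; z_3 = 3; r_3 = 2; x_4 = 7; y_4 = 4; z_4 = 5; w_4 = 3; h_4 = 3; x_5 = 9; y_5 = 2; z_5 = 10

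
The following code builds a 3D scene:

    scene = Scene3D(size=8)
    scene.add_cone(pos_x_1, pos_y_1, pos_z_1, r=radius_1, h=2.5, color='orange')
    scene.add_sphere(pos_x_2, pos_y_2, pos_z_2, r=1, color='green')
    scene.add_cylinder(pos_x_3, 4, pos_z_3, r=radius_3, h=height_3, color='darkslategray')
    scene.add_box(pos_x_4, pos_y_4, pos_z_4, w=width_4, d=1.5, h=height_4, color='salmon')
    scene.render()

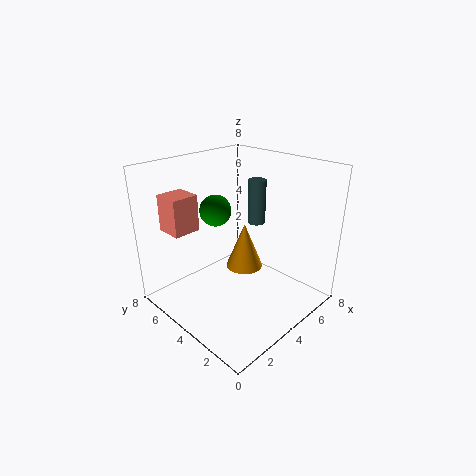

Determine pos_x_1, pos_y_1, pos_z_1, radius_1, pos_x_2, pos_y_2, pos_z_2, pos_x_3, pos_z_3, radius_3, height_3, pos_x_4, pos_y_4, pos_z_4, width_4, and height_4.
pos_x_1 = 4; pos_y_1 = 3.5; pos_z_1 = 2.5; radius_1 = 1; pos_x_2 = 5; pos_y_2 = 7; pos_z_2 = 4.5; pos_x_3 = 5.5; pos_z_3 = 4.5; radius_3 = 0.5; height_3 = 2.5; pos_x_4 = 1; pos_y_4 = 5.5; pos_z_4 = 4.5; width_4 = 1.5; height_4 = 2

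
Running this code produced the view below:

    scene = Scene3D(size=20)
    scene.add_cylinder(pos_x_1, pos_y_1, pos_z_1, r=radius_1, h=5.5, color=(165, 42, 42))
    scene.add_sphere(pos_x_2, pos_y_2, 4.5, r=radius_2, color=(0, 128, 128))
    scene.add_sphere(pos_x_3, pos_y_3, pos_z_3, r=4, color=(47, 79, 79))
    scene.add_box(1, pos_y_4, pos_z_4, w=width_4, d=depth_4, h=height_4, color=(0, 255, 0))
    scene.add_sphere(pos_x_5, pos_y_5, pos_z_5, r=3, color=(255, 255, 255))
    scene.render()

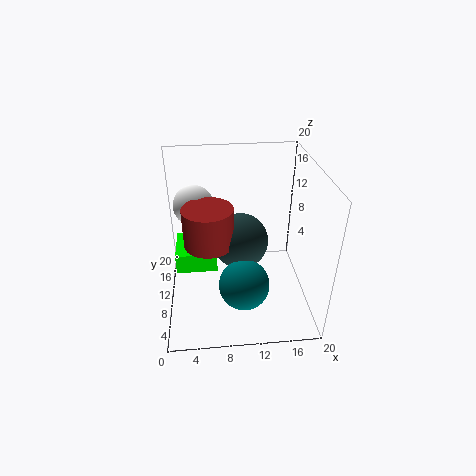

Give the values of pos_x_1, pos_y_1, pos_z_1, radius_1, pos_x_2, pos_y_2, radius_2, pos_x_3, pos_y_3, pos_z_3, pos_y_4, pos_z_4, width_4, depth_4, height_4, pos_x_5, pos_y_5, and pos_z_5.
pos_x_1 = 6; pos_y_1 = 10.5; pos_z_1 = 9; radius_1 = 3.5; pos_x_2 = 10.5; pos_y_2 = 6.5; radius_2 = 3.5; pos_x_3 = 10.5; pos_y_3 = 11.5; pos_z_3 = 8.5; pos_y_4 = 10.5; pos_z_4 = 4; width_4 = 6; depth_4 = 6.5; height_4 = 3; pos_x_5 = 4; pos_y_5 = 15.5; pos_z_5 = 12.5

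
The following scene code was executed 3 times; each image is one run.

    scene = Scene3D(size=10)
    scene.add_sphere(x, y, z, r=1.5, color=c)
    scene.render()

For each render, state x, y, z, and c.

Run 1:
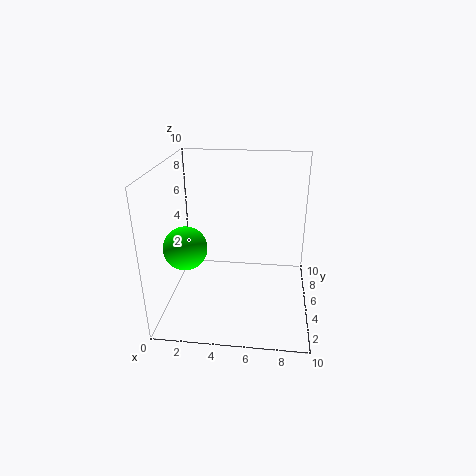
x = 1.5, y = 4, z = 4.5, c = 'lime'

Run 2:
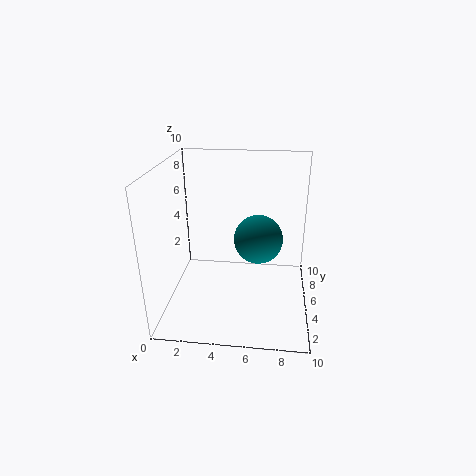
x = 6.5, y = 3, z = 6, c = 'teal'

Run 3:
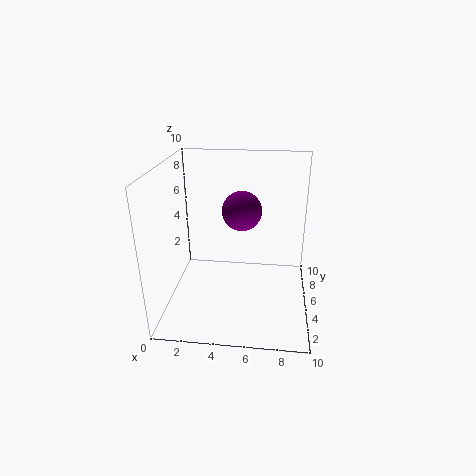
x = 5, y = 7.5, z = 6, c = 'purple'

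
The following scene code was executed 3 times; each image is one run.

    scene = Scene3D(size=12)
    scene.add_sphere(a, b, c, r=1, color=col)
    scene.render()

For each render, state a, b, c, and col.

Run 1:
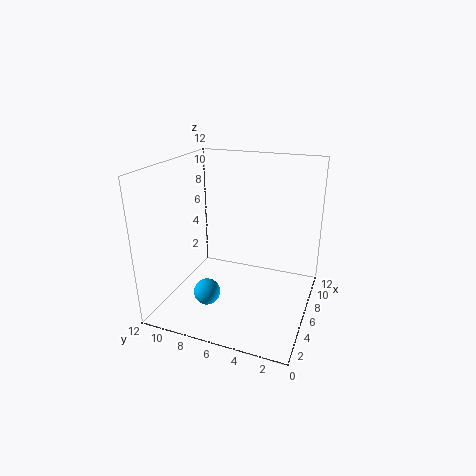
a = 2; b = 7; c = 3; col = 'deepskyblue'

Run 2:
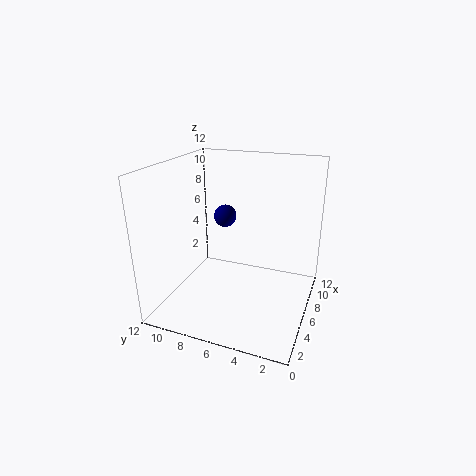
a = 8; b = 8; c = 7; col = 'navy'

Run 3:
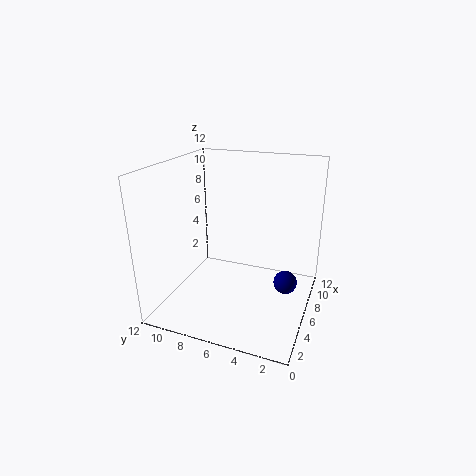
a = 7; b = 2; c = 2; col = 'navy'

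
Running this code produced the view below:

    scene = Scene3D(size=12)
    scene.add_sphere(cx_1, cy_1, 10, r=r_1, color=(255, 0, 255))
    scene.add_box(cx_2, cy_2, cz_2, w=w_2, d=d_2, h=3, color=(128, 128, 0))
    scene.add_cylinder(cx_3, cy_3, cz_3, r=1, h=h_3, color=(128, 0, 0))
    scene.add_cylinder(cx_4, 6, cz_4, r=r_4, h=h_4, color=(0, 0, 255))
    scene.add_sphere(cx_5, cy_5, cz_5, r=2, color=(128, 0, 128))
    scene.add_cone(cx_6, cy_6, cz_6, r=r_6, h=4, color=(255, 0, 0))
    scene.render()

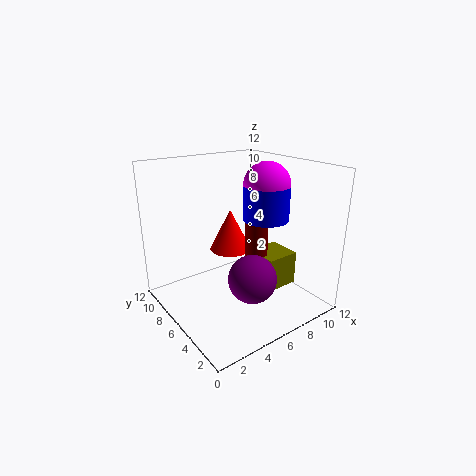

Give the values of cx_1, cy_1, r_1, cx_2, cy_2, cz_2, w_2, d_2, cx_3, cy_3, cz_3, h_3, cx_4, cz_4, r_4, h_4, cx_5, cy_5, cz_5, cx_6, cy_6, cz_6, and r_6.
cx_1 = 9; cy_1 = 6; r_1 = 2; cx_2 = 8; cy_2 = 4; cz_2 = 1; w_2 = 3; d_2 = 3; cx_3 = 8; cy_3 = 6; cz_3 = 3; h_3 = 6; cx_4 = 9; cz_4 = 7; r_4 = 2; h_4 = 3; cx_5 = 6; cy_5 = 4; cz_5 = 3; cx_6 = 8; cy_6 = 10; cz_6 = 3; r_6 = 2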